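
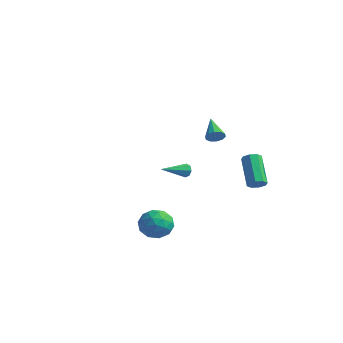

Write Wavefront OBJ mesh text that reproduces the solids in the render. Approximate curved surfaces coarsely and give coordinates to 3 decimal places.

v 1.548 -3.437 -2.487
v 2.011 -2.664 -2.057
v 2.889 -3.776 -3.323
v 3.352 -3.003 -2.893
v 3.115 -3.807 -2.35
v 2.286 -3.598 -1.834
v 2.614 -2.842 -3.546
v 1.785 -2.633 -3.03
v 2.67 -2.296 -2.712
v 2.98 -2.893 -1.973
v 1.92 -3.547 -3.407
v 2.23 -4.144 -2.668
v 1.662 -3.021 -2.199
v 3.238 -3.419 -3.181
v 3.099 -3.892 -2.862
v 3.371 -3.438 -2.61
v 1.823 -3.57 -2.068
v 2.096 -3.115 -1.815
v 2.745 -3.787 -1.987
v 2.804 -3.325 -3.565
v 3.077 -2.87 -3.312
v 1.529 -3.002 -2.77
v 1.801 -2.548 -2.518
v 2.155 -2.653 -3.393
v 2.321 -2.35 -2.331
v 3.11 -2.549 -2.822
v 2.676 -2.455 -3.206
v 2.188 -2.332 -2.902
v 2.503 -2.701 -1.896
v 3.292 -2.9 -2.388
v 3.152 -3.373 -2.069
v 2.665 -3.25 -1.765
v 2.891 -2.484 -2.281
v 1.608 -3.54 -2.992
v 2.397 -3.739 -3.484
v 2.235 -3.19 -3.615
v 1.748 -3.067 -3.311
v 1.79 -3.891 -2.558
v 2.579 -4.09 -3.049
v 2.712 -4.108 -2.478
v 2.224 -3.985 -2.174
v 2.009 -3.956 -3.099
v -3.691 4.695 -2.895
v -3.433 4.784 -2.476
v -3.929 2.965 -2.385
v -3.808 4.848 -2.434
v -4.115 4.822 -2.662
v -4.173 4.723 -3.027
v -3.949 4.607 -3.315
v -3.574 4.543 -3.357
v -3.268 4.568 -3.129
v -3.21 4.668 -2.764
v 2.063 1.406 2.248
v 2.244 1.142 2.707
v 0.957 2.114 3.092
v 2.416 1.441 2.681
v 2.453 1.727 2.49
v 2.341 1.891 2.207
v 2.123 1.869 1.939
v 1.882 1.671 1.789
v 1.71 1.372 1.815
v 1.672 1.086 2.006
v 1.784 0.922 2.29
v 2.002 0.943 2.558
v 4.022 2.606 -1.028
v 4.449 2.62 -0.666
v 3.226 3.408 0.749
v 2.798 3.394 0.388
v 4.416 2.981 -0.895
v 3.193 3.769 0.52
v 4.152 3.122 -1.202
v 2.929 3.91 0.213
v 3.812 2.961 -1.407
v 2.588 3.749 0.009
v 3.594 2.592 -1.389
v 2.371 3.38 0.026
v 3.627 2.231 -1.16
v 2.404 3.019 0.255
v 3.891 2.09 -0.853
v 2.668 2.878 0.562
v 4.232 2.251 -0.649
v 3.008 3.039 0.767
f 1 38 17
f 38 12 41
f 17 41 6
f 38 41 17
f 1 17 13
f 17 6 18
f 13 18 2
f 17 18 13
f 1 13 22
f 13 2 23
f 22 23 8
f 13 23 22
f 1 22 34
f 22 8 37
f 34 37 11
f 22 37 34
f 1 34 38
f 34 11 42
f 38 42 12
f 34 42 38
f 2 18 29
f 18 6 32
f 29 32 10
f 18 32 29
f 6 41 19
f 41 12 40
f 19 40 5
f 41 40 19
f 12 42 39
f 42 11 35
f 39 35 3
f 42 35 39
f 11 37 36
f 37 8 24
f 36 24 7
f 37 24 36
f 8 23 28
f 23 2 25
f 28 25 9
f 23 25 28
f 4 30 16
f 30 10 31
f 16 31 5
f 30 31 16
f 4 16 14
f 16 5 15
f 14 15 3
f 16 15 14
f 4 14 21
f 14 3 20
f 21 20 7
f 14 20 21
f 4 21 26
f 21 7 27
f 26 27 9
f 21 27 26
f 4 26 30
f 26 9 33
f 30 33 10
f 26 33 30
f 5 31 19
f 31 10 32
f 19 32 6
f 31 32 19
f 3 15 39
f 15 5 40
f 39 40 12
f 15 40 39
f 7 20 36
f 20 3 35
f 36 35 11
f 20 35 36
f 9 27 28
f 27 7 24
f 28 24 8
f 27 24 28
f 10 33 29
f 33 9 25
f 29 25 2
f 33 25 29
f 44 43 46
f 44 46 45
f 46 43 47
f 46 47 45
f 47 43 48
f 47 48 45
f 48 43 49
f 48 49 45
f 49 43 50
f 49 50 45
f 50 43 51
f 50 51 45
f 51 43 52
f 51 52 45
f 52 43 44
f 52 44 45
f 54 53 56
f 54 56 55
f 56 53 57
f 56 57 55
f 57 53 58
f 57 58 55
f 58 53 59
f 58 59 55
f 59 53 60
f 59 60 55
f 60 53 61
f 60 61 55
f 61 53 62
f 61 62 55
f 62 53 63
f 62 63 55
f 63 53 64
f 63 64 55
f 64 53 54
f 64 54 55
f 66 65 69
f 66 69 67
f 67 69 70
f 67 70 68
f 69 65 71
f 69 71 70
f 70 71 72
f 70 72 68
f 71 65 73
f 71 73 72
f 72 73 74
f 72 74 68
f 73 65 75
f 73 75 74
f 74 75 76
f 74 76 68
f 75 65 77
f 75 77 76
f 76 77 78
f 76 78 68
f 77 65 79
f 77 79 78
f 78 79 80
f 78 80 68
f 79 65 81
f 79 81 80
f 80 81 82
f 80 82 68
f 81 65 66
f 81 66 82
f 82 66 67
f 82 67 68



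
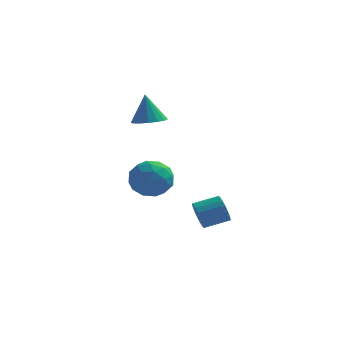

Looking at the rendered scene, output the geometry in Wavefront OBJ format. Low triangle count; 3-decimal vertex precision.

v -2.454 -2.606 -0.202
v -1.851 -2.348 -1.077
v -1.209 -3.752 0.317
v -0.606 -3.494 -0.558
v -0.748 -2.763 0.243
v -1.517 -2.055 -0.078
v -1.543 -4.045 -0.682
v -2.312 -3.337 -1.003
v -1.288 -3.237 -1.374
v -0.797 -2.445 -0.802
v -2.263 -3.655 0.042
v -1.772 -2.863 0.614
v -2.262 -2.377 -0.685
v -0.798 -3.723 -0.075
v -0.882 -3.294 0.396
v -0.528 -3.142 -0.119
v -2.065 -2.204 -0.098
v -1.711 -2.053 -0.612
v -1.063 -2.296 0.164
v -1.349 -4.047 -0.148
v -0.995 -3.896 -0.662
v -2.532 -2.958 -0.641
v -2.178 -2.806 -1.156
v -1.997 -3.804 -0.924
v -1.577 -2.747 -1.374
v -0.845 -3.421 -1.069
v -1.395 -3.745 -1.142
v -1.847 -3.329 -1.33
v -1.288 -2.282 -1.038
v -0.556 -2.955 -0.733
v -0.64 -2.526 -0.262
v -1.092 -2.109 -0.451
v -0.957 -2.804 -1.212
v -2.504 -3.145 -0.027
v -1.772 -3.818 0.278
v -1.968 -3.991 -0.309
v -2.42 -3.574 -0.498
v -2.215 -2.679 0.309
v -1.483 -3.353 0.614
v -1.213 -2.771 0.57
v -1.665 -2.355 0.382
v -2.103 -3.296 0.452
v 0.226 -1.349 -3.158
v 0.561 -1.605 -3.791
v 1.669 -1.087 -3.414
v 1.334 -0.831 -2.782
v 0.458 -1.32 -3.881
v 1.567 -0.802 -3.505
v 0.316 -1.04 -3.847
v 1.424 -0.522 -3.47
v 0.158 -0.814 -3.694
v 1.266 -0.296 -3.317
v 0.011 -0.68 -3.448
v 1.12 -0.162 -3.071
v -0.098 -0.661 -3.152
v 1.01 -0.143 -2.775
v -0.151 -0.762 -2.857
v 0.957 -0.244 -2.48
v -0.139 -0.964 -2.614
v 0.969 -0.446 -2.237
v -0.064 -1.233 -2.466
v 1.044 -0.715 -2.089
v 0.061 -1.522 -2.437
v 1.169 -1.004 -2.06
v 0.215 -1.78 -2.533
v 1.323 -1.263 -2.156
v 0.37 -1.965 -2.737
v 1.479 -1.447 -2.36
v 0.501 -2.043 -3.014
v 1.609 -1.525 -2.637
v 0.584 -2 -3.316
v 1.692 -1.483 -2.939
v 0.605 -1.846 -3.591
v 1.713 -1.328 -3.214
v -2.371 0.077 2.079
v -1.546 0.248 2.19
v -2.629 0.303 3.641
v -1.733 0.637 2.103
v -2.09 0.876 2.009
v -2.523 0.901 1.934
v -2.915 0.705 1.898
v -3.162 0.34 1.91
v -3.196 -0.095 1.968
v -3.01 -0.484 2.055
v -2.652 -0.722 2.148
v -2.219 -0.747 2.223
v -1.827 -0.551 2.259
v -1.581 -0.186 2.247
f 1 38 17
f 38 12 41
f 17 41 6
f 38 41 17
f 1 17 13
f 17 6 18
f 13 18 2
f 17 18 13
f 1 13 22
f 13 2 23
f 22 23 8
f 13 23 22
f 1 22 34
f 22 8 37
f 34 37 11
f 22 37 34
f 1 34 38
f 34 11 42
f 38 42 12
f 34 42 38
f 2 18 29
f 18 6 32
f 29 32 10
f 18 32 29
f 6 41 19
f 41 12 40
f 19 40 5
f 41 40 19
f 12 42 39
f 42 11 35
f 39 35 3
f 42 35 39
f 11 37 36
f 37 8 24
f 36 24 7
f 37 24 36
f 8 23 28
f 23 2 25
f 28 25 9
f 23 25 28
f 4 30 16
f 30 10 31
f 16 31 5
f 30 31 16
f 4 16 14
f 16 5 15
f 14 15 3
f 16 15 14
f 4 14 21
f 14 3 20
f 21 20 7
f 14 20 21
f 4 21 26
f 21 7 27
f 26 27 9
f 21 27 26
f 4 26 30
f 26 9 33
f 30 33 10
f 26 33 30
f 5 31 19
f 31 10 32
f 19 32 6
f 31 32 19
f 3 15 39
f 15 5 40
f 39 40 12
f 15 40 39
f 7 20 36
f 20 3 35
f 36 35 11
f 20 35 36
f 9 27 28
f 27 7 24
f 28 24 8
f 27 24 28
f 10 33 29
f 33 9 25
f 29 25 2
f 33 25 29
f 44 43 47
f 44 47 45
f 45 47 48
f 45 48 46
f 47 43 49
f 47 49 48
f 48 49 50
f 48 50 46
f 49 43 51
f 49 51 50
f 50 51 52
f 50 52 46
f 51 43 53
f 51 53 52
f 52 53 54
f 52 54 46
f 53 43 55
f 53 55 54
f 54 55 56
f 54 56 46
f 55 43 57
f 55 57 56
f 56 57 58
f 56 58 46
f 57 43 59
f 57 59 58
f 58 59 60
f 58 60 46
f 59 43 61
f 59 61 60
f 60 61 62
f 60 62 46
f 61 43 63
f 61 63 62
f 62 63 64
f 62 64 46
f 63 43 65
f 63 65 64
f 64 65 66
f 64 66 46
f 65 43 67
f 65 67 66
f 66 67 68
f 66 68 46
f 67 43 69
f 67 69 68
f 68 69 70
f 68 70 46
f 69 43 71
f 69 71 70
f 70 71 72
f 70 72 46
f 71 43 73
f 71 73 72
f 72 73 74
f 72 74 46
f 73 43 44
f 73 44 74
f 74 44 45
f 74 45 46
f 76 75 78
f 76 78 77
f 78 75 79
f 78 79 77
f 79 75 80
f 79 80 77
f 80 75 81
f 80 81 77
f 81 75 82
f 81 82 77
f 82 75 83
f 82 83 77
f 83 75 84
f 83 84 77
f 84 75 85
f 84 85 77
f 85 75 86
f 85 86 77
f 86 75 87
f 86 87 77
f 87 75 88
f 87 88 77
f 88 75 76
f 88 76 77



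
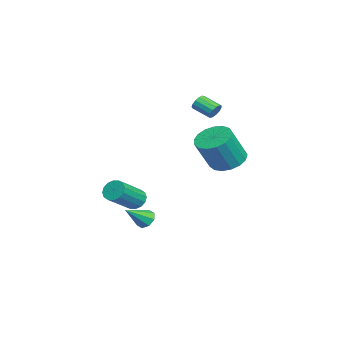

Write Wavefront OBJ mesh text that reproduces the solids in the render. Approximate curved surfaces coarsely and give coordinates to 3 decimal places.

v -3.482 2.615 3.697
v -3.164 2.276 3.422
v -3.719 1.326 3.948
v -4.038 1.665 4.223
v -3.019 2.337 3.683
v -3.575 1.387 4.209
v -3.022 2.485 3.949
v -3.578 1.535 4.475
v -3.171 2.675 4.134
v -3.727 1.725 4.66
v -3.418 2.846 4.181
v -3.974 1.896 4.707
v -3.686 2.943 4.074
v -4.242 1.993 4.6
v -3.889 2.936 3.847
v -4.445 1.986 4.373
v -3.963 2.828 3.573
v -4.519 1.878 4.099
v -3.884 2.651 3.338
v -4.44 1.701 3.864
v -3.677 2.463 3.217
v -4.233 1.513 3.743
v -3.409 2.324 3.248
v -3.965 1.374 3.774
v -0.74 3.339 1.104
v 0.173 3.047 0.584
v 0.972 2.249 2.437
v 0.06 2.541 2.956
v 0.273 3.531 0.749
v 1.073 2.733 2.602
v 0.141 3.972 0.996
v 0.941 3.174 2.849
v -0.192 4.267 1.267
v 0.607 3.469 3.12
v -0.651 4.35 1.501
v 0.148 3.552 3.354
v -1.131 4.201 1.644
v -0.331 3.404 3.496
v -1.52 3.855 1.663
v -0.721 3.057 3.516
v -1.731 3.39 1.554
v -0.932 2.593 3.406
v -1.715 2.914 1.342
v -0.915 2.116 3.194
v -1.475 2.535 1.075
v -0.676 1.737 2.928
v -1.067 2.34 0.815
v -0.268 1.542 2.668
v -0.584 2.374 0.621
v 0.216 1.576 2.474
v -0.137 2.629 0.538
v 0.663 1.831 2.39
v -1.706 -1.082 -3.735
v -1.316 -1.264 -4.249
v -0.894 -2.138 -2.745
v -1.122 -0.868 -3.986
v -1.271 -0.598 -3.576
v -1.674 -0.611 -3.26
v -2.096 -0.9 -3.222
v -2.289 -1.296 -3.485
v -2.141 -1.566 -3.895
v -1.738 -1.553 -4.211
v -0.472 -1.557 -1.779
v 0.006 -1.522 -2.302
v 1.351 -2.588 -1.145
v 0.872 -2.623 -0.621
v 0.067 -1.223 -2.097
v 1.412 -2.289 -0.94
v -0.016 -1.013 -1.807
v 1.328 -2.08 -0.65
v -0.222 -0.949 -1.509
v 1.122 -2.016 -0.352
v -0.495 -1.048 -1.284
v 0.85 -2.115 -0.126
v -0.761 -1.283 -1.191
v 0.583 -2.35 -0.033
v -0.951 -1.592 -1.255
v 0.394 -2.658 -0.098
v -1.012 -1.891 -1.46
v 0.333 -2.957 -0.303
v -0.928 -2.1 -1.75
v 0.416 -3.167 -0.593
v -0.722 -2.164 -2.048
v 0.622 -3.231 -0.891
v -0.45 -2.065 -2.274
v 0.895 -3.132 -1.116
v -0.183 -1.83 -2.367
v 1.161 -2.897 -1.209
f 2 1 5
f 2 5 3
f 3 5 6
f 3 6 4
f 5 1 7
f 5 7 6
f 6 7 8
f 6 8 4
f 7 1 9
f 7 9 8
f 8 9 10
f 8 10 4
f 9 1 11
f 9 11 10
f 10 11 12
f 10 12 4
f 11 1 13
f 11 13 12
f 12 13 14
f 12 14 4
f 13 1 15
f 13 15 14
f 14 15 16
f 14 16 4
f 15 1 17
f 15 17 16
f 16 17 18
f 16 18 4
f 17 1 19
f 17 19 18
f 18 19 20
f 18 20 4
f 19 1 21
f 19 21 20
f 20 21 22
f 20 22 4
f 21 1 23
f 21 23 22
f 22 23 24
f 22 24 4
f 23 1 2
f 23 2 24
f 24 2 3
f 24 3 4
f 26 25 29
f 26 29 27
f 27 29 30
f 27 30 28
f 29 25 31
f 29 31 30
f 30 31 32
f 30 32 28
f 31 25 33
f 31 33 32
f 32 33 34
f 32 34 28
f 33 25 35
f 33 35 34
f 34 35 36
f 34 36 28
f 35 25 37
f 35 37 36
f 36 37 38
f 36 38 28
f 37 25 39
f 37 39 38
f 38 39 40
f 38 40 28
f 39 25 41
f 39 41 40
f 40 41 42
f 40 42 28
f 41 25 43
f 41 43 42
f 42 43 44
f 42 44 28
f 43 25 45
f 43 45 44
f 44 45 46
f 44 46 28
f 45 25 47
f 45 47 46
f 46 47 48
f 46 48 28
f 47 25 49
f 47 49 48
f 48 49 50
f 48 50 28
f 49 25 51
f 49 51 50
f 50 51 52
f 50 52 28
f 51 25 26
f 51 26 52
f 52 26 27
f 52 27 28
f 54 53 56
f 54 56 55
f 56 53 57
f 56 57 55
f 57 53 58
f 57 58 55
f 58 53 59
f 58 59 55
f 59 53 60
f 59 60 55
f 60 53 61
f 60 61 55
f 61 53 62
f 61 62 55
f 62 53 54
f 62 54 55
f 64 63 67
f 64 67 65
f 65 67 68
f 65 68 66
f 67 63 69
f 67 69 68
f 68 69 70
f 68 70 66
f 69 63 71
f 69 71 70
f 70 71 72
f 70 72 66
f 71 63 73
f 71 73 72
f 72 73 74
f 72 74 66
f 73 63 75
f 73 75 74
f 74 75 76
f 74 76 66
f 75 63 77
f 75 77 76
f 76 77 78
f 76 78 66
f 77 63 79
f 77 79 78
f 78 79 80
f 78 80 66
f 79 63 81
f 79 81 80
f 80 81 82
f 80 82 66
f 81 63 83
f 81 83 82
f 82 83 84
f 82 84 66
f 83 63 85
f 83 85 84
f 84 85 86
f 84 86 66
f 85 63 87
f 85 87 86
f 86 87 88
f 86 88 66
f 87 63 64
f 87 64 88
f 88 64 65
f 88 65 66



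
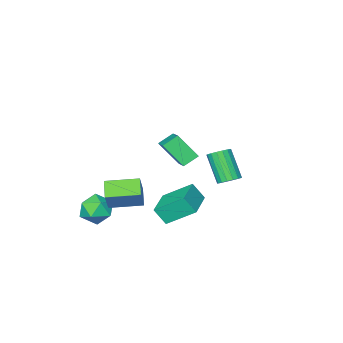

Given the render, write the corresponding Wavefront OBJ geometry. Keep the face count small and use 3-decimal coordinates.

v 3.136 -0.85 -2.569
v 3.609 -1.368 -3.324
v 3.111 -2.232 -1.636
v 3.584 -2.75 -2.391
v 4.093 -2.022 -1.869
v 4.108 -1.168 -2.445
v 2.612 -2.432 -2.515
v 2.627 -1.578 -3.091
v 3.285 -2.346 -3.29
v 4.2 -2.092 -2.891
v 2.52 -1.508 -2.069
v 3.435 -1.254 -1.67
v 1.382 2.186 4.388
v 2.1 3.572 5.158
v 0.828 3.129 3.207
v 1.545 4.515 3.977
v 2.175 2.045 3.903
v 2.892 3.431 4.673
v 1.62 2.988 2.722
v 2.338 4.374 3.492
v -2.865 1.305 -1.049
v -2.563 0.813 -1.39
v -2.732 -0.356 0.149
v -3.035 0.135 0.489
v -2.321 0.967 -1.246
v -2.49 -0.202 0.292
v -2.204 1.199 -1.057
v -2.373 0.029 0.481
v -2.238 1.454 -0.867
v -2.407 0.285 0.672
v -2.416 1.676 -0.718
v -2.586 0.506 0.821
v -2.697 1.812 -0.645
v -2.866 0.642 0.893
v -3.017 1.832 -0.665
v -3.186 0.663 0.874
v -3.302 1.732 -0.773
v -3.471 0.562 0.766
v -3.486 1.533 -0.944
v -3.656 0.364 0.595
v -3.529 1.283 -1.139
v -3.698 0.113 0.399
v -3.42 1.037 -1.314
v -3.589 -0.133 0.225
v -3.183 0.853 -1.428
v -3.352 -0.317 0.11
v -2.874 0.772 -1.455
v -3.043 -0.398 0.083
v -0.004 0.419 -2.62
v 0.383 -0.103 -1.707
v -1.045 1.589 -1.51
v -0.658 1.068 -0.597
v 1.398 1.592 -2.543
v 1.785 1.071 -1.63
v 0.357 2.763 -1.433
v 0.744 2.241 -0.52
v 1.752 0.172 -1.764
v 1.249 -0.636 -1.155
v 2.378 0.81 -0.401
v 1.876 0.002 0.208
v 3.224 -0.882 -1.948
v 2.722 -1.69 -1.339
v 3.851 -0.244 -0.585
v 3.348 -1.052 0.024
f 1 12 6
f 1 6 2
f 1 2 8
f 1 8 11
f 1 11 12
f 2 6 10
f 6 12 5
f 12 11 3
f 11 8 7
f 8 2 9
f 4 10 5
f 4 5 3
f 4 3 7
f 4 7 9
f 4 9 10
f 5 10 6
f 3 5 12
f 7 3 11
f 9 7 8
f 10 9 2
f 14 16 13
f 17 14 13
f 13 16 15
f 15 17 13
f 14 20 16
f 18 14 17
f 18 20 14
f 16 20 15
f 19 17 15
f 15 20 19
f 19 18 17
f 20 18 19
f 22 21 25
f 22 25 23
f 23 25 26
f 23 26 24
f 25 21 27
f 25 27 26
f 26 27 28
f 26 28 24
f 27 21 29
f 27 29 28
f 28 29 30
f 28 30 24
f 29 21 31
f 29 31 30
f 30 31 32
f 30 32 24
f 31 21 33
f 31 33 32
f 32 33 34
f 32 34 24
f 33 21 35
f 33 35 34
f 34 35 36
f 34 36 24
f 35 21 37
f 35 37 36
f 36 37 38
f 36 38 24
f 37 21 39
f 37 39 38
f 38 39 40
f 38 40 24
f 39 21 41
f 39 41 40
f 40 41 42
f 40 42 24
f 41 21 43
f 41 43 42
f 42 43 44
f 42 44 24
f 43 21 45
f 43 45 44
f 44 45 46
f 44 46 24
f 45 21 47
f 45 47 46
f 46 47 48
f 46 48 24
f 47 21 22
f 47 22 48
f 48 22 23
f 48 23 24
f 50 52 49
f 53 50 49
f 49 52 51
f 51 53 49
f 50 56 52
f 54 50 53
f 54 56 50
f 52 56 51
f 55 53 51
f 51 56 55
f 55 54 53
f 56 54 55
f 58 60 57
f 61 58 57
f 57 60 59
f 59 61 57
f 58 64 60
f 62 58 61
f 62 64 58
f 60 64 59
f 63 61 59
f 59 64 63
f 63 62 61
f 64 62 63



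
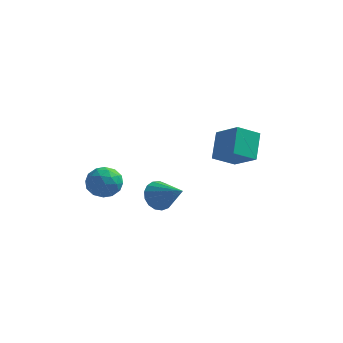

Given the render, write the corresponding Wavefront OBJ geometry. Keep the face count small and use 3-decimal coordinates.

v -3.773 -2.741 -2.865
v -2.718 -2.623 -2.828
v -3.702 -3.797 -1.512
v -2.647 -3.679 -1.475
v -3.282 -2.865 -1.223
v -3.326 -2.213 -2.06
v -3.094 -4.207 -2.28
v -3.138 -3.555 -3.117
v -2.299 -3.529 -2.466
v -2.415 -2.699 -1.813
v -4.005 -3.721 -2.527
v -4.121 -2.891 -1.874
v -3.252 -2.589 -2.966
v -3.168 -3.831 -1.374
v -3.541 -3.353 -1.227
v -2.922 -3.283 -1.205
v -3.609 -2.348 -2.514
v -2.989 -2.279 -2.492
v -3.321 -2.421 -1.549
v -3.431 -4.141 -1.848
v -2.811 -4.072 -1.826
v -3.498 -3.137 -3.135
v -2.879 -3.067 -3.113
v -3.099 -3.999 -2.791
v -2.385 -3.052 -2.731
v -2.343 -3.673 -1.936
v -2.606 -3.984 -2.409
v -2.632 -3.6 -2.901
v -2.454 -2.565 -2.347
v -2.412 -3.185 -1.552
v -2.785 -2.707 -1.404
v -2.811 -2.324 -1.896
v -2.207 -3.097 -2.135
v -4.008 -3.235 -2.788
v -3.966 -3.855 -1.993
v -3.609 -4.096 -2.444
v -3.635 -3.713 -2.936
v -4.077 -2.747 -2.404
v -4.035 -3.368 -1.609
v -3.788 -2.82 -1.439
v -3.814 -2.436 -1.931
v -4.213 -3.323 -2.205
v -0.735 -1.593 -3.625
v -0.42 -2.051 -4.444
v 0.835 -2.387 -2.575
v -0.2 -1.632 -4.456
v -0.102 -1.203 -4.279
v -0.149 -0.864 -3.951
v -0.331 -0.692 -3.549
v -0.605 -0.726 -3.164
v -0.91 -0.959 -2.885
v -1.174 -1.336 -2.775
v -1.338 -1.773 -2.86
v -1.364 -2.168 -3.121
v -1.246 -2.431 -3.497
v -1.011 -2.502 -3.902
v -0.713 -2.365 -4.244
v 2.374 1.71 -1.565
v 2.198 3.059 -0.239
v 0.92 2.55 -2.614
v 0.744 3.9 -1.288
v 3.416 2.58 -2.312
v 3.24 3.93 -0.986
v 1.962 3.421 -3.361
v 1.786 4.77 -2.035
f 1 38 17
f 38 12 41
f 17 41 6
f 38 41 17
f 1 17 13
f 17 6 18
f 13 18 2
f 17 18 13
f 1 13 22
f 13 2 23
f 22 23 8
f 13 23 22
f 1 22 34
f 22 8 37
f 34 37 11
f 22 37 34
f 1 34 38
f 34 11 42
f 38 42 12
f 34 42 38
f 2 18 29
f 18 6 32
f 29 32 10
f 18 32 29
f 6 41 19
f 41 12 40
f 19 40 5
f 41 40 19
f 12 42 39
f 42 11 35
f 39 35 3
f 42 35 39
f 11 37 36
f 37 8 24
f 36 24 7
f 37 24 36
f 8 23 28
f 23 2 25
f 28 25 9
f 23 25 28
f 4 30 16
f 30 10 31
f 16 31 5
f 30 31 16
f 4 16 14
f 16 5 15
f 14 15 3
f 16 15 14
f 4 14 21
f 14 3 20
f 21 20 7
f 14 20 21
f 4 21 26
f 21 7 27
f 26 27 9
f 21 27 26
f 4 26 30
f 26 9 33
f 30 33 10
f 26 33 30
f 5 31 19
f 31 10 32
f 19 32 6
f 31 32 19
f 3 15 39
f 15 5 40
f 39 40 12
f 15 40 39
f 7 20 36
f 20 3 35
f 36 35 11
f 20 35 36
f 9 27 28
f 27 7 24
f 28 24 8
f 27 24 28
f 10 33 29
f 33 9 25
f 29 25 2
f 33 25 29
f 44 43 46
f 44 46 45
f 46 43 47
f 46 47 45
f 47 43 48
f 47 48 45
f 48 43 49
f 48 49 45
f 49 43 50
f 49 50 45
f 50 43 51
f 50 51 45
f 51 43 52
f 51 52 45
f 52 43 53
f 52 53 45
f 53 43 54
f 53 54 45
f 54 43 55
f 54 55 45
f 55 43 56
f 55 56 45
f 56 43 57
f 56 57 45
f 57 43 44
f 57 44 45
f 59 61 58
f 62 59 58
f 58 61 60
f 60 62 58
f 59 65 61
f 63 59 62
f 63 65 59
f 61 65 60
f 64 62 60
f 60 65 64
f 64 63 62
f 65 63 64



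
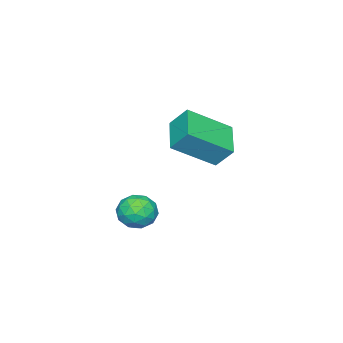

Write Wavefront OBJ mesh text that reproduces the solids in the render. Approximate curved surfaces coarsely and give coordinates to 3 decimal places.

v -2.524 2.712 -2.349
v -1.417 1.68 -1.356
v -2.622 3.324 -1.603
v -1.515 2.293 -0.611
v -1.425 3.447 -2.809
v -0.318 2.416 -1.817
v -1.523 4.06 -2.064
v -0.416 3.028 -1.071
v 1.457 3.077 -3.502
v 1.936 3.125 -2.987
v 2.124 2.335 -4.053
v 2.603 2.383 -3.538
v 1.983 2.07 -3.415
v 1.571 2.529 -3.075
v 2.489 2.931 -3.965
v 2.077 3.39 -3.625
v 2.573 3.035 -3.273
v 2.261 2.503 -2.933
v 1.799 2.957 -4.107
v 1.487 2.425 -3.767
v 1.638 3.167 -3.197
v 2.422 2.293 -3.843
v 2.058 2.11 -3.772
v 2.339 2.138 -3.469
v 1.424 2.816 -3.248
v 1.705 2.844 -2.945
v 1.733 2.224 -3.197
v 2.355 2.616 -4.095
v 2.636 2.644 -3.792
v 1.721 3.322 -3.571
v 2.002 3.35 -3.268
v 2.327 3.236 -3.843
v 2.294 3.142 -3.062
v 2.686 2.705 -3.385
v 2.619 3.027 -3.636
v 2.377 3.297 -3.436
v 2.11 2.829 -2.862
v 2.502 2.392 -3.186
v 2.138 2.208 -3.114
v 1.896 2.478 -2.914
v 2.485 2.776 -3.03
v 1.558 3.068 -3.854
v 1.95 2.631 -4.178
v 2.164 2.982 -4.126
v 1.922 3.252 -3.926
v 1.374 2.755 -3.655
v 1.766 2.318 -3.978
v 1.683 2.163 -3.604
v 1.441 2.433 -3.404
v 1.575 2.684 -4.01
f 2 4 1
f 5 2 1
f 1 4 3
f 3 5 1
f 2 8 4
f 6 2 5
f 6 8 2
f 4 8 3
f 7 5 3
f 3 8 7
f 7 6 5
f 8 6 7
f 9 46 25
f 46 20 49
f 25 49 14
f 46 49 25
f 9 25 21
f 25 14 26
f 21 26 10
f 25 26 21
f 9 21 30
f 21 10 31
f 30 31 16
f 21 31 30
f 9 30 42
f 30 16 45
f 42 45 19
f 30 45 42
f 9 42 46
f 42 19 50
f 46 50 20
f 42 50 46
f 10 26 37
f 26 14 40
f 37 40 18
f 26 40 37
f 14 49 27
f 49 20 48
f 27 48 13
f 49 48 27
f 20 50 47
f 50 19 43
f 47 43 11
f 50 43 47
f 19 45 44
f 45 16 32
f 44 32 15
f 45 32 44
f 16 31 36
f 31 10 33
f 36 33 17
f 31 33 36
f 12 38 24
f 38 18 39
f 24 39 13
f 38 39 24
f 12 24 22
f 24 13 23
f 22 23 11
f 24 23 22
f 12 22 29
f 22 11 28
f 29 28 15
f 22 28 29
f 12 29 34
f 29 15 35
f 34 35 17
f 29 35 34
f 12 34 38
f 34 17 41
f 38 41 18
f 34 41 38
f 13 39 27
f 39 18 40
f 27 40 14
f 39 40 27
f 11 23 47
f 23 13 48
f 47 48 20
f 23 48 47
f 15 28 44
f 28 11 43
f 44 43 19
f 28 43 44
f 17 35 36
f 35 15 32
f 36 32 16
f 35 32 36
f 18 41 37
f 41 17 33
f 37 33 10
f 41 33 37



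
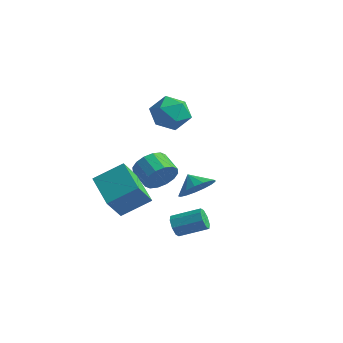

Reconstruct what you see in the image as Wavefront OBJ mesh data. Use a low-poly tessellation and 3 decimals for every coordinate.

v -2.01 -2.631 -1.427
v -2.069 -3.634 -0.043
v -0.965 -1.397 -0.489
v -1.024 -2.4 0.895
v -0.196 -3.66 -2.095
v -0.255 -4.663 -0.711
v 0.849 -2.426 -1.157
v 0.79 -3.429 0.227
v 1.861 0.005 -1.051
v 2.509 -0.319 -0.236
v 1.099 0.195 -0.369
v 2.603 0.193 -0.275
v 2.526 0.662 -0.491
v 2.298 0.98 -0.835
v 1.969 1.075 -1.229
v 1.615 0.924 -1.582
v 1.318 0.563 -1.813
v 1.145 0.074 -1.87
v 1.136 -0.431 -1.739
v 1.293 -0.836 -1.45
v 1.58 -1.048 -1.07
v 1.932 -1.02 -0.685
v 2.267 -0.756 -0.385
v -0.768 0.36 -1.38
v -0.286 0.718 -0.543
v -1.43 1.138 -0.063
v -1.912 0.78 -0.9
v -0.282 1.124 -0.889
v -1.426 1.544 -0.409
v -0.408 1.325 -1.367
v -1.552 1.745 -0.887
v -0.631 1.267 -1.848
v -1.775 1.687 -1.368
v -0.89 0.967 -2.203
v -2.035 1.387 -1.723
v -1.117 0.503 -2.338
v -2.261 0.923 -1.858
v -1.25 0.002 -2.217
v -2.394 0.422 -1.737
v -1.254 -0.404 -1.871
v -2.398 0.016 -1.391
v -1.128 -0.605 -1.393
v -2.272 -0.185 -0.913
v -0.905 -0.547 -0.912
v -2.049 -0.127 -0.432
v -0.645 -0.247 -0.557
v -1.79 0.173 -0.077
v -0.419 0.217 -0.422
v -1.563 0.637 0.058
v -2.612 3.07 3.011
v -1.968 3.942 2.407
v -2.272 1.778 1.513
v -1.628 2.65 0.909
v -1.174 2.155 1.952
v -1.385 2.953 2.878
v -2.855 2.767 1.042
v -3.066 3.565 1.968
v -2.118 3.754 1.19
v -1.079 3.376 1.752
v -3.161 2.344 2.168
v -2.122 1.966 2.73
v 3.055 -3.394 -1.699
v 3.393 -3.488 -2.258
v 4.623 -2.619 -1.66
v 4.285 -2.526 -1.101
v 3.106 -3.072 -2.273
v 4.336 -2.203 -1.675
v 2.79 -2.845 -1.951
v 4.019 -1.976 -1.353
v 2.629 -2.94 -1.482
v 3.858 -2.071 -0.884
v 2.717 -3.301 -1.14
v 3.947 -2.432 -0.542
v 3.004 -3.717 -1.125
v 4.234 -2.848 -0.527
v 3.321 -3.944 -1.447
v 4.55 -3.075 -0.849
v 3.482 -3.849 -1.916
v 4.711 -2.98 -1.318
f 2 4 1
f 5 2 1
f 1 4 3
f 3 5 1
f 2 8 4
f 6 2 5
f 6 8 2
f 4 8 3
f 7 5 3
f 3 8 7
f 7 6 5
f 8 6 7
f 10 9 12
f 10 12 11
f 12 9 13
f 12 13 11
f 13 9 14
f 13 14 11
f 14 9 15
f 14 15 11
f 15 9 16
f 15 16 11
f 16 9 17
f 16 17 11
f 17 9 18
f 17 18 11
f 18 9 19
f 18 19 11
f 19 9 20
f 19 20 11
f 20 9 21
f 20 21 11
f 21 9 22
f 21 22 11
f 22 9 23
f 22 23 11
f 23 9 10
f 23 10 11
f 25 24 28
f 25 28 26
f 26 28 29
f 26 29 27
f 28 24 30
f 28 30 29
f 29 30 31
f 29 31 27
f 30 24 32
f 30 32 31
f 31 32 33
f 31 33 27
f 32 24 34
f 32 34 33
f 33 34 35
f 33 35 27
f 34 24 36
f 34 36 35
f 35 36 37
f 35 37 27
f 36 24 38
f 36 38 37
f 37 38 39
f 37 39 27
f 38 24 40
f 38 40 39
f 39 40 41
f 39 41 27
f 40 24 42
f 40 42 41
f 41 42 43
f 41 43 27
f 42 24 44
f 42 44 43
f 43 44 45
f 43 45 27
f 44 24 46
f 44 46 45
f 45 46 47
f 45 47 27
f 46 24 48
f 46 48 47
f 47 48 49
f 47 49 27
f 48 24 25
f 48 25 49
f 49 25 26
f 49 26 27
f 50 61 55
f 50 55 51
f 50 51 57
f 50 57 60
f 50 60 61
f 51 55 59
f 55 61 54
f 61 60 52
f 60 57 56
f 57 51 58
f 53 59 54
f 53 54 52
f 53 52 56
f 53 56 58
f 53 58 59
f 54 59 55
f 52 54 61
f 56 52 60
f 58 56 57
f 59 58 51
f 63 62 66
f 63 66 64
f 64 66 67
f 64 67 65
f 66 62 68
f 66 68 67
f 67 68 69
f 67 69 65
f 68 62 70
f 68 70 69
f 69 70 71
f 69 71 65
f 70 62 72
f 70 72 71
f 71 72 73
f 71 73 65
f 72 62 74
f 72 74 73
f 73 74 75
f 73 75 65
f 74 62 76
f 74 76 75
f 75 76 77
f 75 77 65
f 76 62 78
f 76 78 77
f 77 78 79
f 77 79 65
f 78 62 63
f 78 63 79
f 79 63 64
f 79 64 65



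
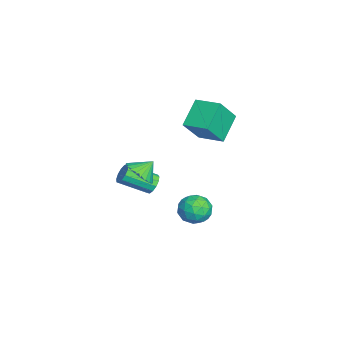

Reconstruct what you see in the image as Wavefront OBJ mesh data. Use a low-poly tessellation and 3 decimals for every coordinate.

v -0.4 -2.685 -1.587
v 0.1 -2.853 -1.949
v 0.221 -4.422 -1.055
v -0.28 -4.255 -0.693
v 0.235 -2.68 -1.663
v 0.356 -4.249 -0.769
v 0.168 -2.508 -1.353
v 0.289 -4.077 -0.459
v -0.079 -2.393 -1.117
v 0.042 -3.962 -0.223
v -0.429 -2.371 -1.03
v -0.308 -3.94 -0.137
v -0.769 -2.448 -1.12
v -0.648 -4.017 -0.227
v -0.992 -2.601 -1.359
v -0.872 -4.17 -0.465
v -1.028 -2.781 -1.669
v -0.907 -4.35 -0.776
v -0.864 -2.93 -1.954
v -0.743 -4.499 -1.06
v -0.553 -3.002 -2.122
v -0.432 -4.571 -1.228
v -0.194 -2.973 -2.12
v -0.073 -4.542 -1.226
v 0.88 -3.339 0.115
v 1.74 -3.014 0.159
v 0.58 -2.641 0.825
v 1.601 -2.809 -0.101
v 1.352 -2.685 -0.328
v 1.031 -2.66 -0.488
v 0.688 -2.738 -0.555
v 0.373 -2.908 -0.521
v 0.136 -3.144 -0.39
v 0.012 -3.409 -0.183
v 0.02 -3.663 0.07
v 0.159 -3.868 0.33
v 0.408 -3.993 0.557
v 0.729 -4.018 0.717
v 1.072 -3.939 0.785
v 1.387 -3.769 0.75
v 1.624 -3.534 0.619
v 1.748 -3.269 0.412
v -1.886 -0.375 1.031
v -3.179 0.263 2.126
v -1.063 0.894 1.265
v -2.356 1.531 2.36
v -1.044 -1.191 2.5
v -2.337 -0.554 3.595
v -0.221 0.077 2.734
v -1.514 0.715 3.829
v -1.492 -0.403 -4.529
v -0.672 0.142 -4.444
v -1.068 -1.242 -3.236
v -0.248 -0.697 -3.151
v -1.132 -0.291 -2.975
v -1.394 0.228 -3.774
v -0.346 -1.328 -3.906
v -0.608 -0.809 -4.705
v 0.036 -0.429 -4.059
v -0.45 0.211 -3.484
v -1.29 -1.311 -4.196
v -1.776 -0.671 -3.621
v -1.12 -0.057 -4.6
v -0.62 -1.043 -3.08
v -1.14 -0.805 -2.976
v -0.658 -0.484 -2.927
v -1.544 -0.007 -4.206
v -1.062 0.314 -4.156
v -1.332 0.059 -3.293
v -0.678 -1.414 -3.524
v -0.196 -1.093 -3.474
v -1.082 -0.616 -4.753
v -0.6 -0.295 -4.704
v -0.408 -1.159 -4.387
v -0.221 -0.072 -4.324
v 0.028 -0.565 -3.564
v -0.029 -0.936 -4.007
v -0.184 -0.631 -4.477
v -0.507 0.305 -3.986
v -0.257 -0.189 -3.226
v -0.777 0.05 -3.122
v -0.931 0.355 -3.592
v -0.09 -0.031 -3.759
v -1.483 -0.911 -4.454
v -1.233 -1.405 -3.694
v -0.809 -1.455 -4.088
v -0.963 -1.15 -4.558
v -1.768 -0.535 -4.116
v -1.519 -1.028 -3.356
v -1.556 -0.469 -3.203
v -1.711 -0.164 -3.673
v -1.65 -1.069 -3.921
f 2 1 5
f 2 5 3
f 3 5 6
f 3 6 4
f 5 1 7
f 5 7 6
f 6 7 8
f 6 8 4
f 7 1 9
f 7 9 8
f 8 9 10
f 8 10 4
f 9 1 11
f 9 11 10
f 10 11 12
f 10 12 4
f 11 1 13
f 11 13 12
f 12 13 14
f 12 14 4
f 13 1 15
f 13 15 14
f 14 15 16
f 14 16 4
f 15 1 17
f 15 17 16
f 16 17 18
f 16 18 4
f 17 1 19
f 17 19 18
f 18 19 20
f 18 20 4
f 19 1 21
f 19 21 20
f 20 21 22
f 20 22 4
f 21 1 23
f 21 23 22
f 22 23 24
f 22 24 4
f 23 1 2
f 23 2 24
f 24 2 3
f 24 3 4
f 26 25 28
f 26 28 27
f 28 25 29
f 28 29 27
f 29 25 30
f 29 30 27
f 30 25 31
f 30 31 27
f 31 25 32
f 31 32 27
f 32 25 33
f 32 33 27
f 33 25 34
f 33 34 27
f 34 25 35
f 34 35 27
f 35 25 36
f 35 36 27
f 36 25 37
f 36 37 27
f 37 25 38
f 37 38 27
f 38 25 39
f 38 39 27
f 39 25 40
f 39 40 27
f 40 25 41
f 40 41 27
f 41 25 42
f 41 42 27
f 42 25 26
f 42 26 27
f 44 46 43
f 47 44 43
f 43 46 45
f 45 47 43
f 44 50 46
f 48 44 47
f 48 50 44
f 46 50 45
f 49 47 45
f 45 50 49
f 49 48 47
f 50 48 49
f 51 88 67
f 88 62 91
f 67 91 56
f 88 91 67
f 51 67 63
f 67 56 68
f 63 68 52
f 67 68 63
f 51 63 72
f 63 52 73
f 72 73 58
f 63 73 72
f 51 72 84
f 72 58 87
f 84 87 61
f 72 87 84
f 51 84 88
f 84 61 92
f 88 92 62
f 84 92 88
f 52 68 79
f 68 56 82
f 79 82 60
f 68 82 79
f 56 91 69
f 91 62 90
f 69 90 55
f 91 90 69
f 62 92 89
f 92 61 85
f 89 85 53
f 92 85 89
f 61 87 86
f 87 58 74
f 86 74 57
f 87 74 86
f 58 73 78
f 73 52 75
f 78 75 59
f 73 75 78
f 54 80 66
f 80 60 81
f 66 81 55
f 80 81 66
f 54 66 64
f 66 55 65
f 64 65 53
f 66 65 64
f 54 64 71
f 64 53 70
f 71 70 57
f 64 70 71
f 54 71 76
f 71 57 77
f 76 77 59
f 71 77 76
f 54 76 80
f 76 59 83
f 80 83 60
f 76 83 80
f 55 81 69
f 81 60 82
f 69 82 56
f 81 82 69
f 53 65 89
f 65 55 90
f 89 90 62
f 65 90 89
f 57 70 86
f 70 53 85
f 86 85 61
f 70 85 86
f 59 77 78
f 77 57 74
f 78 74 58
f 77 74 78
f 60 83 79
f 83 59 75
f 79 75 52
f 83 75 79



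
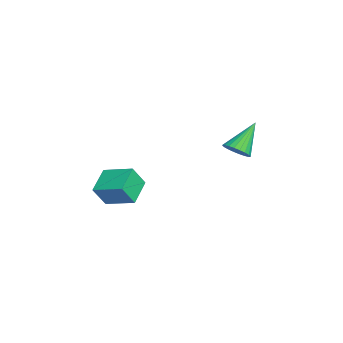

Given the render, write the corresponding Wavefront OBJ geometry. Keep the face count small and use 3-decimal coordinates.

v -0.12 2.778 -2.106
v 0.596 3.144 -1.901
v -1.12 3.842 -0.514
v 0.477 3.355 -2.116
v 0.267 3.478 -2.33
v -0.002 3.494 -2.51
v -0.289 3.401 -2.628
v -0.55 3.214 -2.667
v -0.746 2.96 -2.62
v -0.847 2.679 -2.496
v -0.837 2.413 -2.312
v -0.718 2.202 -2.096
v -0.508 2.079 -1.883
v -0.239 2.063 -1.703
v 0.048 2.155 -1.585
v 0.309 2.343 -1.546
v 0.505 2.596 -1.592
v 0.606 2.878 -1.717
v 1.236 -3.471 -3.689
v 2.125 -2.023 -3.191
v 2.591 -4.048 -4.432
v 3.48 -2.6 -3.935
v 1.62 -4.12 -2.485
v 2.509 -2.672 -1.988
v 2.975 -4.697 -3.229
v 3.864 -3.249 -2.731
f 2 1 4
f 2 4 3
f 4 1 5
f 4 5 3
f 5 1 6
f 5 6 3
f 6 1 7
f 6 7 3
f 7 1 8
f 7 8 3
f 8 1 9
f 8 9 3
f 9 1 10
f 9 10 3
f 10 1 11
f 10 11 3
f 11 1 12
f 11 12 3
f 12 1 13
f 12 13 3
f 13 1 14
f 13 14 3
f 14 1 15
f 14 15 3
f 15 1 16
f 15 16 3
f 16 1 17
f 16 17 3
f 17 1 18
f 17 18 3
f 18 1 2
f 18 2 3
f 20 22 19
f 23 20 19
f 19 22 21
f 21 23 19
f 20 26 22
f 24 20 23
f 24 26 20
f 22 26 21
f 25 23 21
f 21 26 25
f 25 24 23
f 26 24 25



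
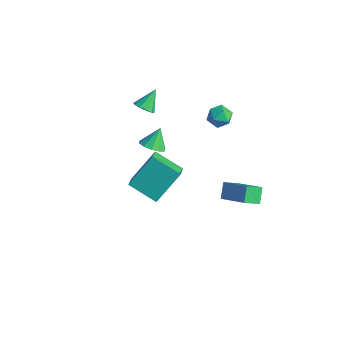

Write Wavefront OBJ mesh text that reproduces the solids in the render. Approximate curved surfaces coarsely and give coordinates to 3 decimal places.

v 2.25 -3.669 0.955
v 0.829 -4.388 1.749
v 2.376 -2.189 2.524
v 0.955 -2.908 3.317
v 2.945 -4.372 1.563
v 1.524 -5.091 2.356
v 3.071 -2.892 3.131
v 1.65 -3.611 3.925
v -2.405 -1.104 3.217
v -1.77 -1.047 3.274
v -2.575 -0.156 4.163
v -1.891 -0.792 2.997
v -2.209 -0.657 2.804
v -2.601 -0.692 2.769
v -2.919 -0.885 2.905
v -3.04 -1.162 3.16
v -2.918 -1.416 3.438
v -2.601 -1.552 3.631
v -2.209 -1.516 3.666
v -1.891 -1.323 3.53
v 0.99 1.571 -4.169
v 0.491 2.151 -3.436
v 1.138 2.576 -4.863
v 0.639 3.156 -4.13
v 2.581 1.904 -3.35
v 2.082 2.484 -2.617
v 2.729 2.909 -4.044
v 2.23 3.489 -3.311
v 0.088 1.531 3.335
v 0.542 2.117 3.135
v 1.078 0.903 3.745
v 1.532 1.489 3.545
v 1.041 1.566 4.13
v 0.429 1.954 3.877
v 1.191 1.066 3.003
v 0.579 1.454 2.75
v 1.223 1.83 2.93
v 1.131 2.139 3.627
v 0.489 0.881 3.253
v 0.397 1.19 3.95
v -0.75 -1.818 1.598
v -0.054 -1.501 1.509
v -0.95 -1.102 2.602
v -0.367 -1.241 1.262
v -0.826 -1.201 1.143
v -1.256 -1.398 1.197
v -1.493 -1.754 1.405
v -1.446 -2.136 1.686
v -1.134 -2.396 1.933
v -0.675 -2.435 2.052
v -0.244 -2.239 1.998
v -0.008 -1.882 1.79
f 2 4 1
f 5 2 1
f 1 4 3
f 3 5 1
f 2 8 4
f 6 2 5
f 6 8 2
f 4 8 3
f 7 5 3
f 3 8 7
f 7 6 5
f 8 6 7
f 10 9 12
f 10 12 11
f 12 9 13
f 12 13 11
f 13 9 14
f 13 14 11
f 14 9 15
f 14 15 11
f 15 9 16
f 15 16 11
f 16 9 17
f 16 17 11
f 17 9 18
f 17 18 11
f 18 9 19
f 18 19 11
f 19 9 20
f 19 20 11
f 20 9 10
f 20 10 11
f 22 24 21
f 25 22 21
f 21 24 23
f 23 25 21
f 22 28 24
f 26 22 25
f 26 28 22
f 24 28 23
f 27 25 23
f 23 28 27
f 27 26 25
f 28 26 27
f 29 40 34
f 29 34 30
f 29 30 36
f 29 36 39
f 29 39 40
f 30 34 38
f 34 40 33
f 40 39 31
f 39 36 35
f 36 30 37
f 32 38 33
f 32 33 31
f 32 31 35
f 32 35 37
f 32 37 38
f 33 38 34
f 31 33 40
f 35 31 39
f 37 35 36
f 38 37 30
f 42 41 44
f 42 44 43
f 44 41 45
f 44 45 43
f 45 41 46
f 45 46 43
f 46 41 47
f 46 47 43
f 47 41 48
f 47 48 43
f 48 41 49
f 48 49 43
f 49 41 50
f 49 50 43
f 50 41 51
f 50 51 43
f 51 41 52
f 51 52 43
f 52 41 42
f 52 42 43



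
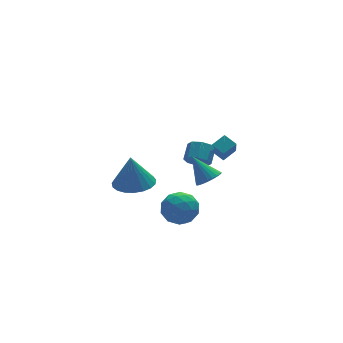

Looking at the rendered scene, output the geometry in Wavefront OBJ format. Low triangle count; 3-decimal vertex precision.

v -0.773 -0.966 -3.799
v 0.011 -0.794 -3.12
v -0.111 -2.486 -4.18
v 0.673 -2.314 -3.501
v -0.305 -2.466 -3.147
v -0.714 -1.526 -2.911
v 0.614 -1.754 -4.389
v 0.205 -0.814 -4.153
v 0.869 -1.281 -3.484
v 0.3 -1.721 -2.717
v -0.4 -1.559 -4.583
v -0.969 -1.999 -3.816
v -0.439 -0.747 -3.426
v 0.339 -2.533 -3.874
v -0.236 -2.622 -3.666
v 0.225 -2.522 -3.267
v -0.866 -1.177 -3.303
v -0.405 -1.076 -2.904
v -0.59 -2.059 -2.92
v 0.305 -2.204 -4.396
v 0.766 -2.103 -3.997
v -0.325 -0.758 -4.033
v 0.136 -0.658 -3.634
v 0.49 -1.221 -4.38
v 0.526 -0.932 -3.241
v 0.915 -1.826 -3.465
v 0.88 -1.496 -3.987
v 0.64 -0.944 -3.848
v 0.192 -1.191 -2.79
v 0.581 -2.084 -3.014
v 0.006 -2.173 -2.806
v -0.234 -1.621 -2.667
v 0.696 -1.477 -3.004
v -0.681 -1.196 -4.286
v -0.292 -2.089 -4.51
v 0.134 -1.659 -4.633
v -0.106 -1.107 -4.494
v -1.015 -1.454 -3.835
v -0.626 -2.348 -4.059
v -0.74 -2.336 -3.452
v -0.98 -1.784 -3.313
v -0.796 -1.803 -4.296
v 0.727 -3.307 -0.518
v 1.244 -2.817 -0.677
v 0.233 -2.393 0.698
v 1.027 -2.723 -0.836
v 0.764 -2.718 -0.947
v 0.496 -2.802 -0.992
v 0.263 -2.964 -0.965
v 0.101 -3.178 -0.87
v 0.034 -3.412 -0.721
v 0.072 -3.629 -0.542
v 0.211 -3.798 -0.359
v 0.428 -3.892 -0.2
v 0.69 -3.897 -0.089
v 0.958 -3.812 -0.044
v 1.191 -3.651 -0.071
v 1.354 -3.437 -0.166
v 1.42 -3.203 -0.315
v 1.382 -2.985 -0.494
v -2.653 -1.922 -0.67
v -1.834 -2.633 -0.561
v -2.747 -1.758 1.11
v -1.613 -2.238 -0.586
v -1.572 -1.788 -0.625
v -1.718 -1.361 -0.671
v -2.025 -1.032 -0.718
v -2.441 -0.856 -0.756
v -2.894 -0.864 -0.78
v -3.304 -1.055 -0.784
v -3.603 -1.397 -0.769
v -3.736 -1.828 -0.736
v -3.683 -2.276 -0.692
v -3.451 -2.663 -0.645
v -3.081 -2.921 -0.601
v -2.637 -3.007 -0.57
v -2.196 -2.905 -0.556
v 3.886 1.417 -3.255
v 3.603 0.849 -2.272
v 3.559 2.134 -2.935
v 3.277 1.565 -1.952
v 4.723 1.635 -2.888
v 4.441 1.066 -1.905
v 4.397 2.351 -2.568
v 4.114 1.783 -1.585
v 2.939 2.576 -3.835
v 3.49 2.545 -4.342
v 4.073 3.253 -3.753
v 3.521 3.284 -3.245
v 3.108 2.956 -4.459
v 3.69 3.665 -3.869
v 2.626 3.145 -4.21
v 3.208 3.853 -3.62
v 2.328 3 -3.741
v 2.91 3.709 -3.152
v 2.387 2.607 -3.327
v 2.97 3.315 -2.738
v 2.77 2.195 -3.211
v 3.352 2.904 -2.621
v 3.252 2.007 -3.46
v 3.834 2.715 -2.87
v 3.55 2.151 -3.928
v 4.132 2.86 -3.339
f 1 38 17
f 38 12 41
f 17 41 6
f 38 41 17
f 1 17 13
f 17 6 18
f 13 18 2
f 17 18 13
f 1 13 22
f 13 2 23
f 22 23 8
f 13 23 22
f 1 22 34
f 22 8 37
f 34 37 11
f 22 37 34
f 1 34 38
f 34 11 42
f 38 42 12
f 34 42 38
f 2 18 29
f 18 6 32
f 29 32 10
f 18 32 29
f 6 41 19
f 41 12 40
f 19 40 5
f 41 40 19
f 12 42 39
f 42 11 35
f 39 35 3
f 42 35 39
f 11 37 36
f 37 8 24
f 36 24 7
f 37 24 36
f 8 23 28
f 23 2 25
f 28 25 9
f 23 25 28
f 4 30 16
f 30 10 31
f 16 31 5
f 30 31 16
f 4 16 14
f 16 5 15
f 14 15 3
f 16 15 14
f 4 14 21
f 14 3 20
f 21 20 7
f 14 20 21
f 4 21 26
f 21 7 27
f 26 27 9
f 21 27 26
f 4 26 30
f 26 9 33
f 30 33 10
f 26 33 30
f 5 31 19
f 31 10 32
f 19 32 6
f 31 32 19
f 3 15 39
f 15 5 40
f 39 40 12
f 15 40 39
f 7 20 36
f 20 3 35
f 36 35 11
f 20 35 36
f 9 27 28
f 27 7 24
f 28 24 8
f 27 24 28
f 10 33 29
f 33 9 25
f 29 25 2
f 33 25 29
f 44 43 46
f 44 46 45
f 46 43 47
f 46 47 45
f 47 43 48
f 47 48 45
f 48 43 49
f 48 49 45
f 49 43 50
f 49 50 45
f 50 43 51
f 50 51 45
f 51 43 52
f 51 52 45
f 52 43 53
f 52 53 45
f 53 43 54
f 53 54 45
f 54 43 55
f 54 55 45
f 55 43 56
f 55 56 45
f 56 43 57
f 56 57 45
f 57 43 58
f 57 58 45
f 58 43 59
f 58 59 45
f 59 43 60
f 59 60 45
f 60 43 44
f 60 44 45
f 62 61 64
f 62 64 63
f 64 61 65
f 64 65 63
f 65 61 66
f 65 66 63
f 66 61 67
f 66 67 63
f 67 61 68
f 67 68 63
f 68 61 69
f 68 69 63
f 69 61 70
f 69 70 63
f 70 61 71
f 70 71 63
f 71 61 72
f 71 72 63
f 72 61 73
f 72 73 63
f 73 61 74
f 73 74 63
f 74 61 75
f 74 75 63
f 75 61 76
f 75 76 63
f 76 61 77
f 76 77 63
f 77 61 62
f 77 62 63
f 79 81 78
f 82 79 78
f 78 81 80
f 80 82 78
f 79 85 81
f 83 79 82
f 83 85 79
f 81 85 80
f 84 82 80
f 80 85 84
f 84 83 82
f 85 83 84
f 87 86 90
f 87 90 88
f 88 90 91
f 88 91 89
f 90 86 92
f 90 92 91
f 91 92 93
f 91 93 89
f 92 86 94
f 92 94 93
f 93 94 95
f 93 95 89
f 94 86 96
f 94 96 95
f 95 96 97
f 95 97 89
f 96 86 98
f 96 98 97
f 97 98 99
f 97 99 89
f 98 86 100
f 98 100 99
f 99 100 101
f 99 101 89
f 100 86 102
f 100 102 101
f 101 102 103
f 101 103 89
f 102 86 87
f 102 87 103
f 103 87 88
f 103 88 89



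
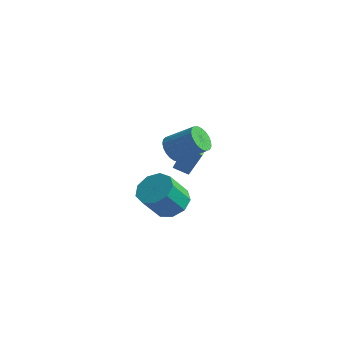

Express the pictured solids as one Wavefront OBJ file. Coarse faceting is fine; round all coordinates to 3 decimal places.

v -1.609 1.643 -3.903
v -1.049 2.055 -2.44
v -2.235 2.868 -4.008
v -1.675 3.28 -2.544
v -0.845 2 -4.296
v -0.285 2.412 -2.832
v -1.471 3.225 -4.4
v -0.911 3.637 -2.937
v -0.404 0.15 -1.346
v -0.092 0.566 -1.993
v 1.276 1.146 -0.961
v 0.964 0.73 -0.314
v -0.3 0.801 -1.85
v 1.068 1.381 -0.818
v -0.526 0.924 -1.62
v 0.843 1.504 -0.587
v -0.731 0.913 -1.342
v 0.638 1.493 -0.31
v -0.879 0.77 -1.066
v 0.489 1.35 -0.033
v -0.945 0.52 -0.837
v 0.423 1.1 0.196
v -0.918 0.206 -0.697
v 0.45 0.786 0.336
v -0.802 -0.118 -0.669
v 0.567 0.462 0.364
v -0.617 -0.396 -0.758
v 0.752 0.185 0.275
v -0.395 -0.579 -0.949
v 0.973 0.002 0.084
v -0.175 -0.636 -1.208
v 1.193 -0.056 -0.176
v 0.005 -0.557 -1.492
v 1.374 0.023 -0.459
v 0.115 -0.356 -1.75
v 1.484 0.224 -0.717
v 0.135 -0.068 -1.939
v 1.503 0.512 -0.906
v 0.062 0.258 -2.025
v 1.43 0.839 -0.992
v 1.974 -2.848 -2.795
v 2.608 -3.563 -3.203
v 2.361 -4.588 -1.794
v 1.726 -3.872 -1.385
v 2.981 -3.106 -2.806
v 2.734 -4.131 -1.396
v 2.882 -2.528 -2.403
v 2.635 -3.553 -0.993
v 2.358 -2.1 -2.183
v 2.111 -3.124 -0.774
v 1.655 -2.021 -2.25
v 1.407 -3.046 -0.84
v 1.1 -2.33 -2.571
v 0.853 -3.355 -1.162
v 0.954 -2.88 -2.997
v 0.707 -3.905 -1.588
v 1.285 -3.416 -3.329
v 1.038 -4.441 -1.919
v 1.939 -3.685 -3.41
v 1.691 -4.71 -2.001
f 2 4 1
f 5 2 1
f 1 4 3
f 3 5 1
f 2 8 4
f 6 2 5
f 6 8 2
f 4 8 3
f 7 5 3
f 3 8 7
f 7 6 5
f 8 6 7
f 10 9 13
f 10 13 11
f 11 13 14
f 11 14 12
f 13 9 15
f 13 15 14
f 14 15 16
f 14 16 12
f 15 9 17
f 15 17 16
f 16 17 18
f 16 18 12
f 17 9 19
f 17 19 18
f 18 19 20
f 18 20 12
f 19 9 21
f 19 21 20
f 20 21 22
f 20 22 12
f 21 9 23
f 21 23 22
f 22 23 24
f 22 24 12
f 23 9 25
f 23 25 24
f 24 25 26
f 24 26 12
f 25 9 27
f 25 27 26
f 26 27 28
f 26 28 12
f 27 9 29
f 27 29 28
f 28 29 30
f 28 30 12
f 29 9 31
f 29 31 30
f 30 31 32
f 30 32 12
f 31 9 33
f 31 33 32
f 32 33 34
f 32 34 12
f 33 9 35
f 33 35 34
f 34 35 36
f 34 36 12
f 35 9 37
f 35 37 36
f 36 37 38
f 36 38 12
f 37 9 39
f 37 39 38
f 38 39 40
f 38 40 12
f 39 9 10
f 39 10 40
f 40 10 11
f 40 11 12
f 42 41 45
f 42 45 43
f 43 45 46
f 43 46 44
f 45 41 47
f 45 47 46
f 46 47 48
f 46 48 44
f 47 41 49
f 47 49 48
f 48 49 50
f 48 50 44
f 49 41 51
f 49 51 50
f 50 51 52
f 50 52 44
f 51 41 53
f 51 53 52
f 52 53 54
f 52 54 44
f 53 41 55
f 53 55 54
f 54 55 56
f 54 56 44
f 55 41 57
f 55 57 56
f 56 57 58
f 56 58 44
f 57 41 59
f 57 59 58
f 58 59 60
f 58 60 44
f 59 41 42
f 59 42 60
f 60 42 43
f 60 43 44



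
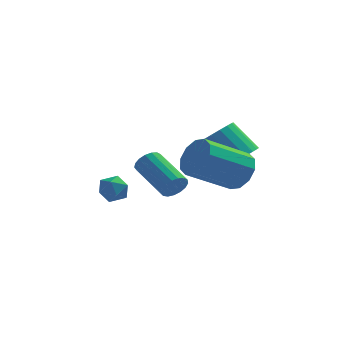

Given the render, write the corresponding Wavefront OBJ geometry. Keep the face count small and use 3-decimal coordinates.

v -1.274 1.215 -0.568
v -0.919 1.23 -0.072
v -2.111 2.48 0.744
v -2.466 2.465 0.248
v -0.812 1.442 -0.241
v -2.004 2.693 0.575
v -0.811 1.603 -0.485
v -2.002 2.853 0.331
v -0.916 1.674 -0.748
v -2.107 2.924 0.068
v -1.103 1.641 -0.97
v -2.294 2.891 -0.154
v -1.329 1.509 -1.099
v -2.521 2.76 -0.284
v -1.543 1.311 -1.107
v -2.734 2.561 -0.291
v -1.695 1.09 -0.991
v -2.887 2.34 -0.176
v -1.751 0.898 -0.779
v -2.943 2.148 0.037
v -1.698 0.779 -0.518
v -2.889 2.029 0.298
v -1.547 0.759 -0.268
v -2.739 2.009 0.547
v -1.334 0.844 -0.087
v -2.526 2.094 0.728
v -1.108 1.014 -0.016
v -2.299 2.264 0.799
v 1.285 0.016 0.845
v 1.846 -0.135 1.545
v 0.295 -1.107 2.576
v -0.265 -0.956 1.875
v 1.591 0.36 1.63
v 0.041 -0.612 2.66
v 1.22 0.723 1.414
v -0.33 -0.249 2.445
v 0.874 0.816 0.981
v -0.676 -0.156 2.011
v 0.684 0.604 0.496
v -0.866 -0.368 1.526
v 0.725 0.167 0.144
v -0.826 -0.805 1.175
v 0.979 -0.328 0.06
v -0.571 -1.3 1.09
v 1.35 -0.691 0.275
v -0.2 -1.663 1.306
v 1.696 -0.784 0.709
v 0.146 -1.756 1.739
v 1.886 -0.572 1.194
v 0.336 -1.544 2.224
v -3.762 2.734 -1.754
v -3.322 2.809 -1.208
v -4.258 1.851 -1.232
v -3.818 1.926 -0.686
v -4.313 2.412 -0.809
v -4.006 2.958 -1.132
v -3.574 1.702 -1.308
v -3.267 2.248 -1.631
v -3.206 2.171 -0.933
v -3.663 2.61 -0.625
v -3.917 2.05 -1.815
v -4.374 2.489 -1.507
v 0.884 3.154 0.166
v 1.55 2.675 0.885
v 0.521 3.028 2.072
v -0.144 3.506 1.354
v 1.694 3.075 0.891
v 0.666 3.428 2.079
v 1.716 3.487 0.787
v 0.687 3.84 1.975
v 1.61 3.848 0.589
v 0.582 4.201 1.776
v 1.394 4.103 0.326
v 0.366 4.456 1.513
v 1.101 4.214 0.039
v 0.072 4.567 1.226
v 0.774 4.163 -0.229
v -0.254 4.516 0.958
v 0.465 3.959 -0.437
v -0.564 4.312 0.751
v 0.219 3.632 -0.552
v -0.81 3.985 0.635
v 0.074 3.232 -0.559
v -0.954 3.585 0.629
v 0.053 2.82 -0.455
v -0.976 3.173 0.733
v 0.158 2.459 -0.256
v -0.87 2.812 0.931
v 0.374 2.204 0.007
v -0.654 2.557 1.194
v 0.668 2.093 0.294
v -0.361 2.446 1.481
v 0.994 2.144 0.562
v -0.034 2.497 1.749
v 1.304 2.348 0.769
v 0.275 2.701 1.957
f 2 1 5
f 2 5 3
f 3 5 6
f 3 6 4
f 5 1 7
f 5 7 6
f 6 7 8
f 6 8 4
f 7 1 9
f 7 9 8
f 8 9 10
f 8 10 4
f 9 1 11
f 9 11 10
f 10 11 12
f 10 12 4
f 11 1 13
f 11 13 12
f 12 13 14
f 12 14 4
f 13 1 15
f 13 15 14
f 14 15 16
f 14 16 4
f 15 1 17
f 15 17 16
f 16 17 18
f 16 18 4
f 17 1 19
f 17 19 18
f 18 19 20
f 18 20 4
f 19 1 21
f 19 21 20
f 20 21 22
f 20 22 4
f 21 1 23
f 21 23 22
f 22 23 24
f 22 24 4
f 23 1 25
f 23 25 24
f 24 25 26
f 24 26 4
f 25 1 27
f 25 27 26
f 26 27 28
f 26 28 4
f 27 1 2
f 27 2 28
f 28 2 3
f 28 3 4
f 30 29 33
f 30 33 31
f 31 33 34
f 31 34 32
f 33 29 35
f 33 35 34
f 34 35 36
f 34 36 32
f 35 29 37
f 35 37 36
f 36 37 38
f 36 38 32
f 37 29 39
f 37 39 38
f 38 39 40
f 38 40 32
f 39 29 41
f 39 41 40
f 40 41 42
f 40 42 32
f 41 29 43
f 41 43 42
f 42 43 44
f 42 44 32
f 43 29 45
f 43 45 44
f 44 45 46
f 44 46 32
f 45 29 47
f 45 47 46
f 46 47 48
f 46 48 32
f 47 29 49
f 47 49 48
f 48 49 50
f 48 50 32
f 49 29 30
f 49 30 50
f 50 30 31
f 50 31 32
f 51 62 56
f 51 56 52
f 51 52 58
f 51 58 61
f 51 61 62
f 52 56 60
f 56 62 55
f 62 61 53
f 61 58 57
f 58 52 59
f 54 60 55
f 54 55 53
f 54 53 57
f 54 57 59
f 54 59 60
f 55 60 56
f 53 55 62
f 57 53 61
f 59 57 58
f 60 59 52
f 64 63 67
f 64 67 65
f 65 67 68
f 65 68 66
f 67 63 69
f 67 69 68
f 68 69 70
f 68 70 66
f 69 63 71
f 69 71 70
f 70 71 72
f 70 72 66
f 71 63 73
f 71 73 72
f 72 73 74
f 72 74 66
f 73 63 75
f 73 75 74
f 74 75 76
f 74 76 66
f 75 63 77
f 75 77 76
f 76 77 78
f 76 78 66
f 77 63 79
f 77 79 78
f 78 79 80
f 78 80 66
f 79 63 81
f 79 81 80
f 80 81 82
f 80 82 66
f 81 63 83
f 81 83 82
f 82 83 84
f 82 84 66
f 83 63 85
f 83 85 84
f 84 85 86
f 84 86 66
f 85 63 87
f 85 87 86
f 86 87 88
f 86 88 66
f 87 63 89
f 87 89 88
f 88 89 90
f 88 90 66
f 89 63 91
f 89 91 90
f 90 91 92
f 90 92 66
f 91 63 93
f 91 93 92
f 92 93 94
f 92 94 66
f 93 63 95
f 93 95 94
f 94 95 96
f 94 96 66
f 95 63 64
f 95 64 96
f 96 64 65
f 96 65 66



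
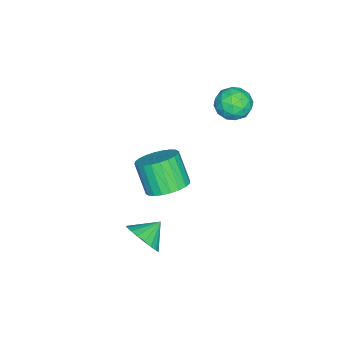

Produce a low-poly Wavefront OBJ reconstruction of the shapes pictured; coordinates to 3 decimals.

v -2.311 -0.813 -4.16
v -1.844 -0.106 -3.61
v -2.383 -0.84 -2.21
v -2.849 -1.547 -2.76
v -2.198 0.058 -3.661
v -2.737 -0.676 -2.26
v -2.57 0.089 -3.787
v -3.109 -0.645 -2.387
v -2.903 -0.017 -3.971
v -3.441 -0.751 -2.571
v -3.145 -0.244 -4.183
v -3.684 -0.978 -2.783
v -3.26 -0.558 -4.392
v -3.799 -1.292 -2.992
v -3.231 -0.911 -4.565
v -3.769 -1.644 -3.165
v -3.061 -1.248 -4.677
v -3.6 -1.982 -3.277
v -2.777 -1.52 -4.71
v -3.316 -2.254 -3.31
v -2.423 -1.684 -4.66
v -2.962 -2.418 -3.259
v -2.051 -1.715 -4.533
v -2.59 -2.449 -3.133
v -1.719 -1.609 -4.349
v -2.257 -2.343 -2.949
v -1.476 -1.382 -4.137
v -2.015 -2.116 -2.737
v -1.361 -1.068 -3.928
v -1.9 -1.802 -2.528
v -1.391 -0.716 -3.755
v -1.929 -1.449 -2.355
v -1.56 -0.378 -3.643
v -2.099 -1.112 -2.243
v -3.882 2.428 1.64
v -3.051 2.279 1.379
v -4.129 1.021 1.661
v -3.298 0.872 1.4
v -3.457 1.188 2.209
v -3.304 2.058 2.196
v -3.876 1.242 0.844
v -3.723 2.112 0.831
v -3.048 1.546 0.887
v -2.789 1.513 1.731
v -4.391 1.787 1.309
v -4.132 1.754 2.153
v -3.445 2.477 1.508
v -3.735 0.823 1.532
v -3.828 1.009 2.008
v -3.34 0.921 1.854
v -3.593 2.347 1.988
v -3.105 2.26 1.835
v -3.343 1.618 2.322
v -4.075 1.04 1.205
v -3.587 0.953 1.052
v -3.84 2.379 1.186
v -3.352 2.291 1.032
v -3.837 1.682 0.718
v -2.955 1.958 1.065
v -3.1 1.131 1.077
v -3.439 1.349 0.75
v -3.35 1.86 0.743
v -2.802 1.939 1.561
v -2.947 1.112 1.573
v -3.04 1.298 2.049
v -2.951 1.809 2.041
v -2.8 1.508 1.272
v -4.233 2.188 1.467
v -4.378 1.361 1.479
v -4.229 1.491 0.999
v -4.14 2.002 0.991
v -4.08 2.169 1.963
v -4.225 1.342 1.975
v -3.83 1.44 2.297
v -3.741 1.951 2.29
v -4.38 1.792 1.768
v 1.504 -0.477 -3.884
v 2.13 -0.145 -3.281
v 0.676 0.017 -3.296
v 2.113 0.138 -3.544
v 1.991 0.315 -3.865
v 1.784 0.355 -4.19
v 1.53 0.251 -4.461
v 1.27 0.021 -4.633
v 1.052 -0.295 -4.676
v 0.911 -0.643 -4.581
v 0.873 -0.962 -4.366
v 0.945 -1.197 -4.067
v 1.113 -1.308 -3.737
v 1.348 -1.275 -3.432
v 1.611 -1.105 -3.206
v 1.855 -0.825 -3.096
v 2.039 -0.486 -3.123
f 2 1 5
f 2 5 3
f 3 5 6
f 3 6 4
f 5 1 7
f 5 7 6
f 6 7 8
f 6 8 4
f 7 1 9
f 7 9 8
f 8 9 10
f 8 10 4
f 9 1 11
f 9 11 10
f 10 11 12
f 10 12 4
f 11 1 13
f 11 13 12
f 12 13 14
f 12 14 4
f 13 1 15
f 13 15 14
f 14 15 16
f 14 16 4
f 15 1 17
f 15 17 16
f 16 17 18
f 16 18 4
f 17 1 19
f 17 19 18
f 18 19 20
f 18 20 4
f 19 1 21
f 19 21 20
f 20 21 22
f 20 22 4
f 21 1 23
f 21 23 22
f 22 23 24
f 22 24 4
f 23 1 25
f 23 25 24
f 24 25 26
f 24 26 4
f 25 1 27
f 25 27 26
f 26 27 28
f 26 28 4
f 27 1 29
f 27 29 28
f 28 29 30
f 28 30 4
f 29 1 31
f 29 31 30
f 30 31 32
f 30 32 4
f 31 1 33
f 31 33 32
f 32 33 34
f 32 34 4
f 33 1 2
f 33 2 34
f 34 2 3
f 34 3 4
f 35 72 51
f 72 46 75
f 51 75 40
f 72 75 51
f 35 51 47
f 51 40 52
f 47 52 36
f 51 52 47
f 35 47 56
f 47 36 57
f 56 57 42
f 47 57 56
f 35 56 68
f 56 42 71
f 68 71 45
f 56 71 68
f 35 68 72
f 68 45 76
f 72 76 46
f 68 76 72
f 36 52 63
f 52 40 66
f 63 66 44
f 52 66 63
f 40 75 53
f 75 46 74
f 53 74 39
f 75 74 53
f 46 76 73
f 76 45 69
f 73 69 37
f 76 69 73
f 45 71 70
f 71 42 58
f 70 58 41
f 71 58 70
f 42 57 62
f 57 36 59
f 62 59 43
f 57 59 62
f 38 64 50
f 64 44 65
f 50 65 39
f 64 65 50
f 38 50 48
f 50 39 49
f 48 49 37
f 50 49 48
f 38 48 55
f 48 37 54
f 55 54 41
f 48 54 55
f 38 55 60
f 55 41 61
f 60 61 43
f 55 61 60
f 38 60 64
f 60 43 67
f 64 67 44
f 60 67 64
f 39 65 53
f 65 44 66
f 53 66 40
f 65 66 53
f 37 49 73
f 49 39 74
f 73 74 46
f 49 74 73
f 41 54 70
f 54 37 69
f 70 69 45
f 54 69 70
f 43 61 62
f 61 41 58
f 62 58 42
f 61 58 62
f 44 67 63
f 67 43 59
f 63 59 36
f 67 59 63
f 78 77 80
f 78 80 79
f 80 77 81
f 80 81 79
f 81 77 82
f 81 82 79
f 82 77 83
f 82 83 79
f 83 77 84
f 83 84 79
f 84 77 85
f 84 85 79
f 85 77 86
f 85 86 79
f 86 77 87
f 86 87 79
f 87 77 88
f 87 88 79
f 88 77 89
f 88 89 79
f 89 77 90
f 89 90 79
f 90 77 91
f 90 91 79
f 91 77 92
f 91 92 79
f 92 77 93
f 92 93 79
f 93 77 78
f 93 78 79



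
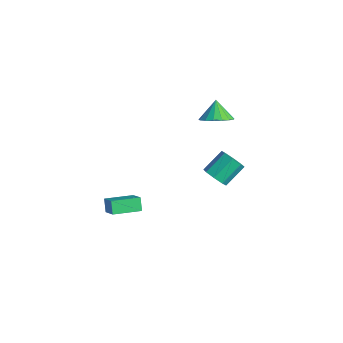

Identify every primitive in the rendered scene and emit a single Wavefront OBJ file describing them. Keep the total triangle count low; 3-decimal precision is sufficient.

v 1.231 2.916 -3.198
v 1.912 3.3 -3.578
v 1.731 4.648 -2.543
v 1.049 4.264 -2.162
v 1.336 3.45 -3.876
v 1.155 4.799 -2.84
v 0.698 3.288 -3.776
v 0.517 4.637 -2.741
v 0.372 2.907 -3.337
v 0.191 4.256 -2.302
v 0.549 2.532 -2.817
v 0.368 3.88 -1.782
v 1.125 2.381 -2.52
v 0.944 3.73 -1.484
v 1.763 2.543 -2.619
v 1.582 3.892 -1.584
v 2.089 2.924 -3.058
v 1.908 4.273 -2.023
v 1.02 3.099 2.056
v 1.898 3.453 2.512
v 0.3 3.461 3.164
v 1.72 3.853 2.266
v 1.383 4.081 1.972
v 0.962 4.084 1.697
v 0.554 3.861 1.504
v 0.254 3.464 1.438
v 0.129 2.983 1.514
v 0.208 2.529 1.714
v 0.474 2.205 1.992
v 0.864 2.087 2.285
v 1.291 2.2 2.526
v 1.655 2.519 2.659
v 1.874 2.971 2.654
v 1.554 -4.561 -1.478
v 2.695 -4.688 -0.659
v 1.878 -2.872 -1.667
v 3.018 -2.999 -0.848
v 2.062 -4.741 -2.212
v 3.202 -4.868 -1.393
v 2.385 -3.052 -2.401
v 3.526 -3.179 -1.582
f 2 1 5
f 2 5 3
f 3 5 6
f 3 6 4
f 5 1 7
f 5 7 6
f 6 7 8
f 6 8 4
f 7 1 9
f 7 9 8
f 8 9 10
f 8 10 4
f 9 1 11
f 9 11 10
f 10 11 12
f 10 12 4
f 11 1 13
f 11 13 12
f 12 13 14
f 12 14 4
f 13 1 15
f 13 15 14
f 14 15 16
f 14 16 4
f 15 1 17
f 15 17 16
f 16 17 18
f 16 18 4
f 17 1 2
f 17 2 18
f 18 2 3
f 18 3 4
f 20 19 22
f 20 22 21
f 22 19 23
f 22 23 21
f 23 19 24
f 23 24 21
f 24 19 25
f 24 25 21
f 25 19 26
f 25 26 21
f 26 19 27
f 26 27 21
f 27 19 28
f 27 28 21
f 28 19 29
f 28 29 21
f 29 19 30
f 29 30 21
f 30 19 31
f 30 31 21
f 31 19 32
f 31 32 21
f 32 19 33
f 32 33 21
f 33 19 20
f 33 20 21
f 35 37 34
f 38 35 34
f 34 37 36
f 36 38 34
f 35 41 37
f 39 35 38
f 39 41 35
f 37 41 36
f 40 38 36
f 36 41 40
f 40 39 38
f 41 39 40



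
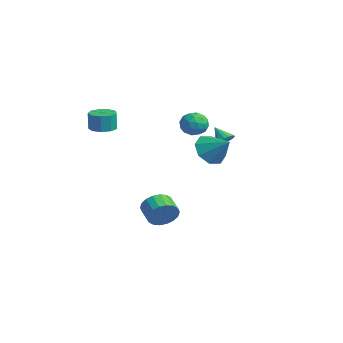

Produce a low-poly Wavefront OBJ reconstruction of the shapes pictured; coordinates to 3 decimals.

v 0.066 1.694 1.762
v 0.39 1.943 2.16
v -0.626 1.386 2.518
v 0.218 2.14 2.083
v 0.011 2.235 1.933
v -0.183 2.207 1.743
v -0.32 2.061 1.558
v -0.369 1.83 1.42
v -0.318 1.569 1.36
v -0.179 1.337 1.392
v 0.016 1.186 1.509
v 0.223 1.152 1.684
v 0.393 1.242 1.877
v 0.489 1.436 2.044
v 0.487 1.689 2.146
v -3.275 -3.783 2.33
v -2.603 -4.138 2.302
v -2.573 -4.171 3.401
v -3.245 -3.817 3.43
v -2.532 -3.623 2.315
v -2.502 -3.656 3.414
v -2.809 -3.183 2.336
v -2.779 -3.216 3.435
v -3.304 -3.024 2.354
v -3.274 -3.057 3.453
v -3.785 -3.221 2.361
v -3.755 -3.254 3.46
v -4.028 -3.681 2.354
v -3.998 -3.714 3.453
v -3.918 -4.188 2.336
v -3.888 -4.222 3.435
v -3.507 -4.507 2.315
v -3.478 -4.54 3.414
v -2.988 -4.487 2.301
v -2.958 -4.52 3.401
v -2.79 1.824 1.504
v -2.383 1.582 2.199
v -3.857 1.058 1.861
v -3.45 0.816 2.556
v -3.715 1.61 2.479
v -3.056 2.084 2.259
v -3.184 0.556 1.801
v -2.525 1.03 1.581
v -2.627 0.798 2.383
v -2.955 1.449 2.802
v -3.285 1.191 1.258
v -3.613 1.842 1.677
v -2.493 1.77 1.82
v -3.747 0.87 2.24
v -3.903 1.337 2.194
v -3.664 1.194 2.603
v -2.888 2.065 1.855
v -2.649 1.923 2.264
v -3.432 1.94 2.429
v -3.591 0.717 1.796
v -3.352 0.575 2.205
v -2.576 1.446 1.457
v -2.337 1.303 1.866
v -2.808 0.7 1.631
v -2.397 1.167 2.337
v -3.024 0.717 2.547
v -2.868 0.564 2.103
v -2.481 0.843 1.973
v -2.59 1.55 2.583
v -3.217 1.1 2.793
v -3.373 1.567 2.748
v -2.985 1.845 2.618
v -2.733 1.089 2.691
v -3.023 1.54 1.267
v -3.65 1.09 1.477
v -3.255 0.795 1.442
v -2.867 1.073 1.312
v -3.216 1.923 1.513
v -3.843 1.473 1.723
v -3.759 1.797 2.087
v -3.372 2.076 1.957
v -3.507 1.551 1.369
v 3.43 -0.667 2.462
v 4.092 -1.026 1.804
v 4.53 -0.133 3.278
v 3.87 -0.313 1.637
v 3.39 0.192 1.953
v 2.933 0.194 2.567
v 2.768 -0.308 3.12
v 2.99 -1.021 3.288
v 3.47 -1.527 2.972
v 3.926 -1.529 2.357
v 2.551 -2.811 -2
v 2.842 -2.393 -1.307
v 1.861 -2.372 -0.907
v 1.569 -2.789 -1.6
v 2.751 -2.109 -1.546
v 1.77 -2.087 -1.146
v 2.621 -1.963 -1.875
v 1.639 -1.941 -1.475
v 2.476 -1.985 -2.228
v 1.494 -1.963 -1.829
v 2.346 -2.171 -2.537
v 1.365 -2.149 -2.137
v 2.257 -2.484 -2.739
v 1.275 -2.462 -2.339
v 2.226 -2.861 -2.795
v 1.244 -2.839 -2.395
v 2.259 -3.228 -2.693
v 1.278 -3.207 -2.293
v 2.35 -3.513 -2.454
v 1.369 -3.491 -2.054
v 2.481 -3.659 -2.125
v 1.499 -3.637 -1.725
v 2.626 -3.637 -1.771
v 1.644 -3.615 -1.372
v 2.755 -3.451 -1.463
v 1.774 -3.429 -1.063
v 2.845 -3.138 -1.261
v 1.863 -3.116 -0.861
v 2.876 -2.761 -1.205
v 1.894 -2.739 -0.805
f 2 1 4
f 2 4 3
f 4 1 5
f 4 5 3
f 5 1 6
f 5 6 3
f 6 1 7
f 6 7 3
f 7 1 8
f 7 8 3
f 8 1 9
f 8 9 3
f 9 1 10
f 9 10 3
f 10 1 11
f 10 11 3
f 11 1 12
f 11 12 3
f 12 1 13
f 12 13 3
f 13 1 14
f 13 14 3
f 14 1 15
f 14 15 3
f 15 1 2
f 15 2 3
f 17 16 20
f 17 20 18
f 18 20 21
f 18 21 19
f 20 16 22
f 20 22 21
f 21 22 23
f 21 23 19
f 22 16 24
f 22 24 23
f 23 24 25
f 23 25 19
f 24 16 26
f 24 26 25
f 25 26 27
f 25 27 19
f 26 16 28
f 26 28 27
f 27 28 29
f 27 29 19
f 28 16 30
f 28 30 29
f 29 30 31
f 29 31 19
f 30 16 32
f 30 32 31
f 31 32 33
f 31 33 19
f 32 16 34
f 32 34 33
f 33 34 35
f 33 35 19
f 34 16 17
f 34 17 35
f 35 17 18
f 35 18 19
f 36 73 52
f 73 47 76
f 52 76 41
f 73 76 52
f 36 52 48
f 52 41 53
f 48 53 37
f 52 53 48
f 36 48 57
f 48 37 58
f 57 58 43
f 48 58 57
f 36 57 69
f 57 43 72
f 69 72 46
f 57 72 69
f 36 69 73
f 69 46 77
f 73 77 47
f 69 77 73
f 37 53 64
f 53 41 67
f 64 67 45
f 53 67 64
f 41 76 54
f 76 47 75
f 54 75 40
f 76 75 54
f 47 77 74
f 77 46 70
f 74 70 38
f 77 70 74
f 46 72 71
f 72 43 59
f 71 59 42
f 72 59 71
f 43 58 63
f 58 37 60
f 63 60 44
f 58 60 63
f 39 65 51
f 65 45 66
f 51 66 40
f 65 66 51
f 39 51 49
f 51 40 50
f 49 50 38
f 51 50 49
f 39 49 56
f 49 38 55
f 56 55 42
f 49 55 56
f 39 56 61
f 56 42 62
f 61 62 44
f 56 62 61
f 39 61 65
f 61 44 68
f 65 68 45
f 61 68 65
f 40 66 54
f 66 45 67
f 54 67 41
f 66 67 54
f 38 50 74
f 50 40 75
f 74 75 47
f 50 75 74
f 42 55 71
f 55 38 70
f 71 70 46
f 55 70 71
f 44 62 63
f 62 42 59
f 63 59 43
f 62 59 63
f 45 68 64
f 68 44 60
f 64 60 37
f 68 60 64
f 79 78 81
f 79 81 80
f 81 78 82
f 81 82 80
f 82 78 83
f 82 83 80
f 83 78 84
f 83 84 80
f 84 78 85
f 84 85 80
f 85 78 86
f 85 86 80
f 86 78 87
f 86 87 80
f 87 78 79
f 87 79 80
f 89 88 92
f 89 92 90
f 90 92 93
f 90 93 91
f 92 88 94
f 92 94 93
f 93 94 95
f 93 95 91
f 94 88 96
f 94 96 95
f 95 96 97
f 95 97 91
f 96 88 98
f 96 98 97
f 97 98 99
f 97 99 91
f 98 88 100
f 98 100 99
f 99 100 101
f 99 101 91
f 100 88 102
f 100 102 101
f 101 102 103
f 101 103 91
f 102 88 104
f 102 104 103
f 103 104 105
f 103 105 91
f 104 88 106
f 104 106 105
f 105 106 107
f 105 107 91
f 106 88 108
f 106 108 107
f 107 108 109
f 107 109 91
f 108 88 110
f 108 110 109
f 109 110 111
f 109 111 91
f 110 88 112
f 110 112 111
f 111 112 113
f 111 113 91
f 112 88 114
f 112 114 113
f 113 114 115
f 113 115 91
f 114 88 116
f 114 116 115
f 115 116 117
f 115 117 91
f 116 88 89
f 116 89 117
f 117 89 90
f 117 90 91



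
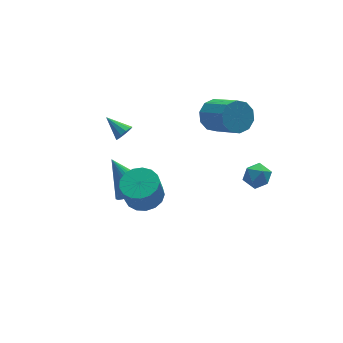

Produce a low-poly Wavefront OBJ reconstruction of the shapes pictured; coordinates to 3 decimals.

v -1.619 1.866 1.745
v -1.324 2.18 1.472
v -2.121 2.834 2.315
v -1.591 2.136 1.312
v -1.87 1.988 1.318
v -2.053 1.794 1.486
v -2.07 1.628 1.753
v -1.915 1.552 2.017
v -1.647 1.597 2.177
v -1.369 1.744 2.172
v -1.186 1.938 2.003
v -1.169 2.105 1.736
v 2.369 0.45 2.829
v 3.13 0.344 2.38
v 3.552 -1.197 3.463
v 2.791 -1.09 3.911
v 3.231 0.673 2.81
v 3.653 -0.868 3.892
v 3.002 0.917 3.246
v 3.424 -0.624 4.329
v 2.531 0.983 3.523
v 2.953 -0.558 4.606
v 1.999 0.845 3.535
v 2.421 -0.696 4.618
v 1.608 0.557 3.277
v 2.03 -0.984 4.36
v 1.507 0.228 2.848
v 1.929 -1.313 3.93
v 1.736 -0.016 2.411
v 2.158 -1.557 3.494
v 2.207 -0.082 2.134
v 2.629 -1.623 3.217
v 2.739 0.056 2.122
v 3.161 -1.485 3.205
v -2.859 -3.415 2.549
v -2.101 -3.006 2.81
v -2.424 -3.216 4.073
v -3.181 -3.625 3.811
v -2.389 -2.686 2.79
v -2.712 -2.896 4.053
v -2.785 -2.533 2.714
v -3.107 -2.744 3.977
v -3.197 -2.583 2.601
v -3.52 -2.793 3.863
v -3.532 -2.822 2.475
v -3.855 -3.033 3.738
v -3.713 -3.198 2.367
v -4.036 -3.408 3.629
v -3.698 -3.623 2.3
v -4.021 -3.833 3.562
v -3.491 -4.001 2.29
v -3.813 -4.211 3.552
v -3.139 -4.244 2.339
v -3.461 -4.454 3.602
v -2.723 -4.297 2.437
v -3.045 -4.508 3.699
v -2.338 -4.149 2.56
v -2.66 -4.359 3.822
v -2.072 -3.832 2.68
v -2.395 -4.042 3.943
v -1.987 -3.419 2.771
v -2.309 -3.629 4.033
v -1.609 0.951 -1.86
v -0.859 1.515 -2.007
v -2.191 2.129 -0.3
v -1.114 1.676 -2.223
v -1.444 1.726 -2.384
v -1.8 1.659 -2.465
v -2.126 1.483 -2.454
v -2.374 1.227 -2.353
v -2.505 0.928 -2.177
v -2.5 0.633 -1.952
v -2.36 0.387 -1.714
v -2.105 0.226 -1.498
v -1.775 0.176 -1.337
v -1.419 0.243 -1.256
v -1.093 0.419 -1.267
v -0.845 0.675 -1.368
v -0.714 0.974 -1.544
v -0.719 1.269 -1.769
v 2.716 -2.279 1.133
v 3.2 -2.572 1.603
v 2.62 -3.328 0.577
v 3.104 -3.621 1.047
v 2.434 -3.426 1.282
v 2.494 -2.778 1.626
v 3.326 -3.122 0.554
v 3.386 -2.474 0.898
v 3.577 -3.093 1.245
v 3.026 -3.282 1.695
v 2.794 -2.618 0.485
v 2.243 -2.807 0.935
f 2 1 4
f 2 4 3
f 4 1 5
f 4 5 3
f 5 1 6
f 5 6 3
f 6 1 7
f 6 7 3
f 7 1 8
f 7 8 3
f 8 1 9
f 8 9 3
f 9 1 10
f 9 10 3
f 10 1 11
f 10 11 3
f 11 1 12
f 11 12 3
f 12 1 2
f 12 2 3
f 14 13 17
f 14 17 15
f 15 17 18
f 15 18 16
f 17 13 19
f 17 19 18
f 18 19 20
f 18 20 16
f 19 13 21
f 19 21 20
f 20 21 22
f 20 22 16
f 21 13 23
f 21 23 22
f 22 23 24
f 22 24 16
f 23 13 25
f 23 25 24
f 24 25 26
f 24 26 16
f 25 13 27
f 25 27 26
f 26 27 28
f 26 28 16
f 27 13 29
f 27 29 28
f 28 29 30
f 28 30 16
f 29 13 31
f 29 31 30
f 30 31 32
f 30 32 16
f 31 13 33
f 31 33 32
f 32 33 34
f 32 34 16
f 33 13 14
f 33 14 34
f 34 14 15
f 34 15 16
f 36 35 39
f 36 39 37
f 37 39 40
f 37 40 38
f 39 35 41
f 39 41 40
f 40 41 42
f 40 42 38
f 41 35 43
f 41 43 42
f 42 43 44
f 42 44 38
f 43 35 45
f 43 45 44
f 44 45 46
f 44 46 38
f 45 35 47
f 45 47 46
f 46 47 48
f 46 48 38
f 47 35 49
f 47 49 48
f 48 49 50
f 48 50 38
f 49 35 51
f 49 51 50
f 50 51 52
f 50 52 38
f 51 35 53
f 51 53 52
f 52 53 54
f 52 54 38
f 53 35 55
f 53 55 54
f 54 55 56
f 54 56 38
f 55 35 57
f 55 57 56
f 56 57 58
f 56 58 38
f 57 35 59
f 57 59 58
f 58 59 60
f 58 60 38
f 59 35 61
f 59 61 60
f 60 61 62
f 60 62 38
f 61 35 36
f 61 36 62
f 62 36 37
f 62 37 38
f 64 63 66
f 64 66 65
f 66 63 67
f 66 67 65
f 67 63 68
f 67 68 65
f 68 63 69
f 68 69 65
f 69 63 70
f 69 70 65
f 70 63 71
f 70 71 65
f 71 63 72
f 71 72 65
f 72 63 73
f 72 73 65
f 73 63 74
f 73 74 65
f 74 63 75
f 74 75 65
f 75 63 76
f 75 76 65
f 76 63 77
f 76 77 65
f 77 63 78
f 77 78 65
f 78 63 79
f 78 79 65
f 79 63 80
f 79 80 65
f 80 63 64
f 80 64 65
f 81 92 86
f 81 86 82
f 81 82 88
f 81 88 91
f 81 91 92
f 82 86 90
f 86 92 85
f 92 91 83
f 91 88 87
f 88 82 89
f 84 90 85
f 84 85 83
f 84 83 87
f 84 87 89
f 84 89 90
f 85 90 86
f 83 85 92
f 87 83 91
f 89 87 88
f 90 89 82

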